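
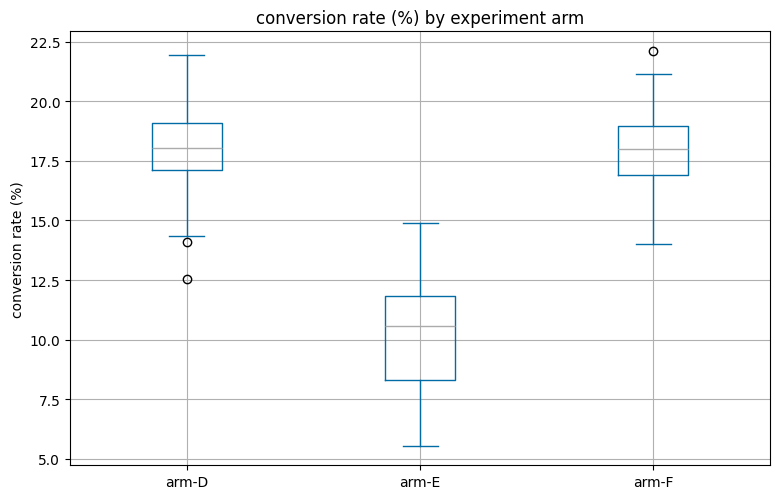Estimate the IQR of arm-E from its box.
≈ 4

Q3 ≈ 12, Q1 ≈ 8; IQR ≈ 4.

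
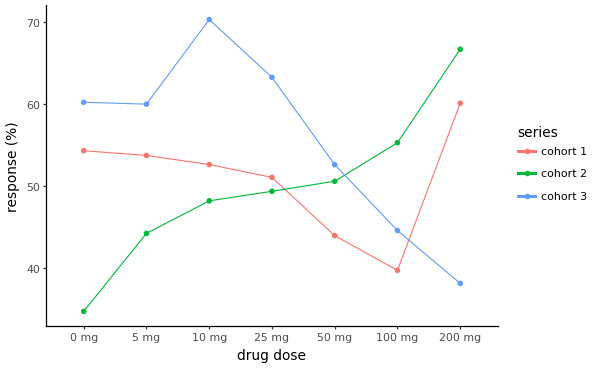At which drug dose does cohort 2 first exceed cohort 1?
25 mg: cohort 2 ≈ 50 vs cohort 1 ≈ 50 (not yet); 50 mg: cohort 2 ≈ 50 vs cohort 1 ≈ 45 (first crossover).

50 mg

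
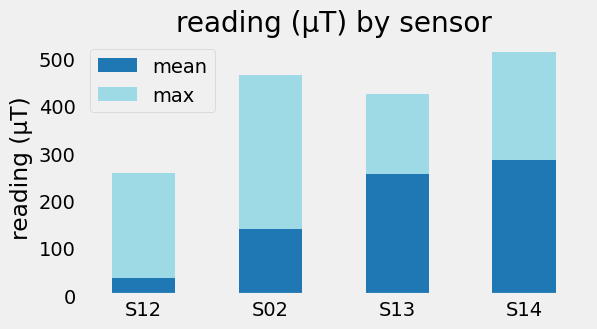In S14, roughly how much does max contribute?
max top ≈ 500, bottom ≈ 300; segment ≈ 200.

≈ 200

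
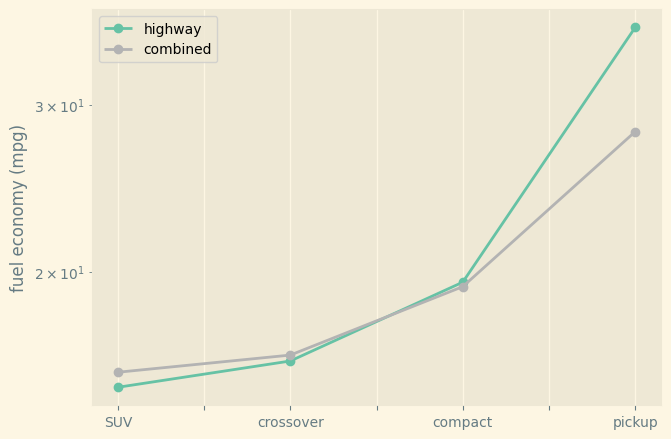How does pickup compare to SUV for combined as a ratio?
pickup ≈ 28, SUV ≈ 16; 28/16 ≈ 1.75.

≈ 1.75×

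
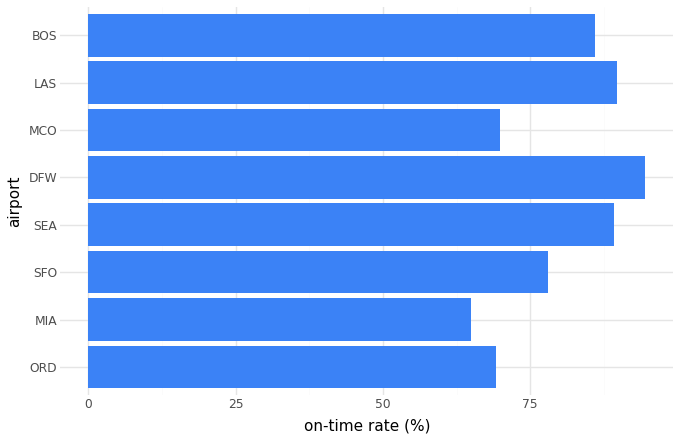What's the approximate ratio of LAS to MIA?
≈ 1.5×

LAS ≈ 90, MIA ≈ 60; 90/60 ≈ 1.5.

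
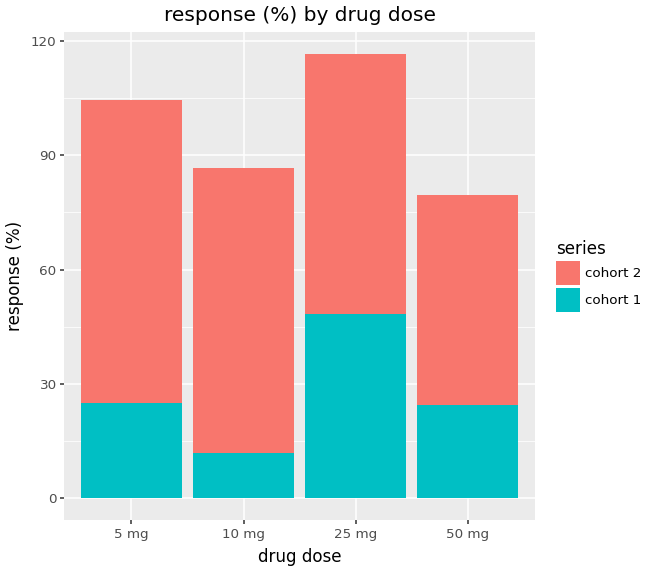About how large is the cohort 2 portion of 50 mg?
cohort 2 top ≈ 80, bottom ≈ 20; segment ≈ 60.

≈ 60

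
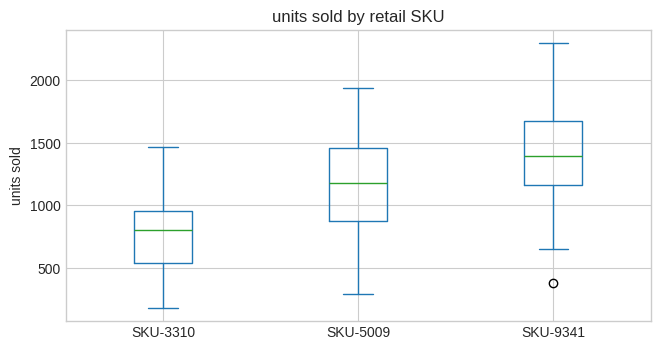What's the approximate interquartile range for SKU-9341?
≈ 500

Q3 ≈ 1650, Q1 ≈ 1150; IQR ≈ 500.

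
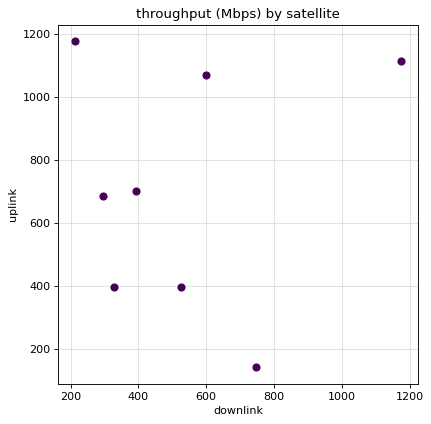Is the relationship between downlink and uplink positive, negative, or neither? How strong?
Points are roughly uncorrelated; weak (|r| ≈ 0.1).

no clear correlation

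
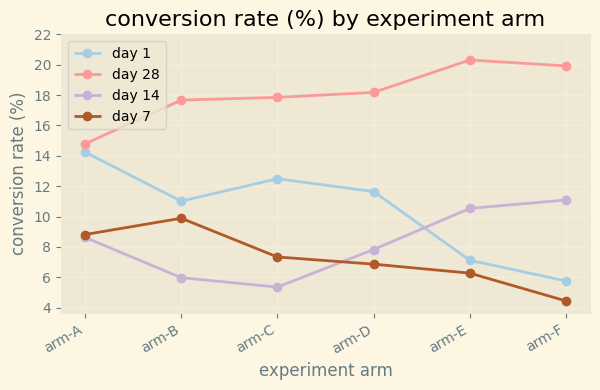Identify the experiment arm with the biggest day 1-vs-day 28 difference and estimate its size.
arm-F: day 1 ≈ 6, day 28 ≈ 20 → gap ≈ 14. Next-largest (arm-E) is only ≈ 12.

arm-F, ≈ 14 %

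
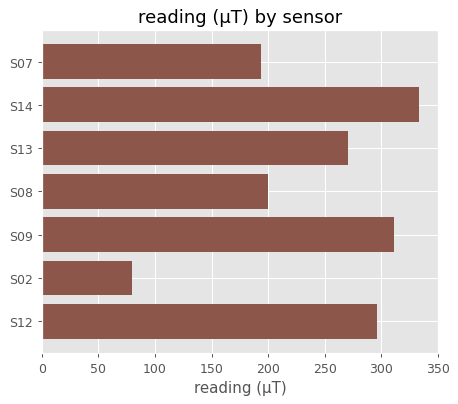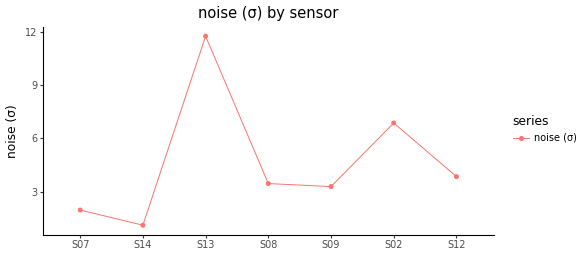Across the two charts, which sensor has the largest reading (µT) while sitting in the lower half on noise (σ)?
Chart 2 median noise (σ) ≈ 4; below-median sensors: S07, S14, S09. Among those, S14 has the highest reading (µT) (≈ 350).

S14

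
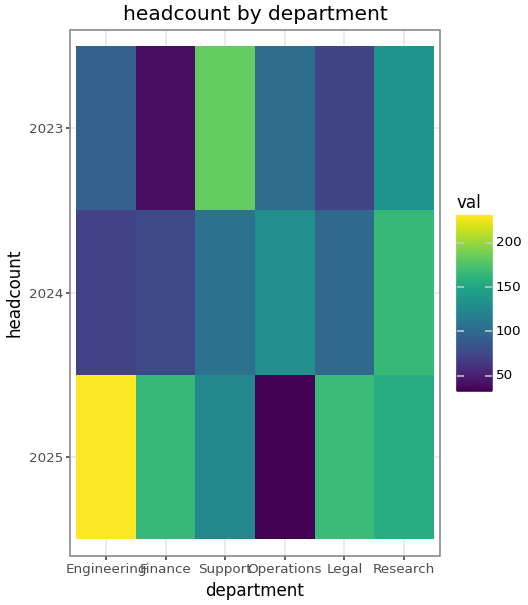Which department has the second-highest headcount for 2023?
Research

Top 3 for 2023: Support ≈ 180, Research ≈ 140, Operations ≈ 100.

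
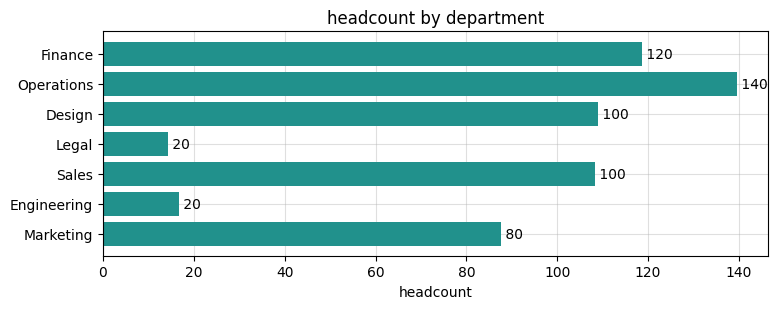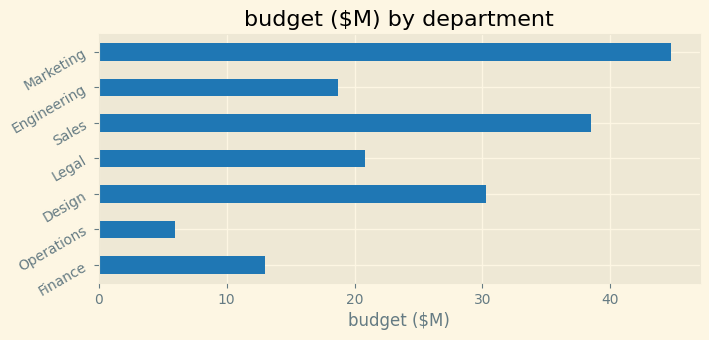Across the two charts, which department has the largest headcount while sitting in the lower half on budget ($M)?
Chart 2 median budget ($M) ≈ 20; below-median departments: Finance, Operations, Engineering. Among those, Operations has the highest headcount (≈ 140).

Operations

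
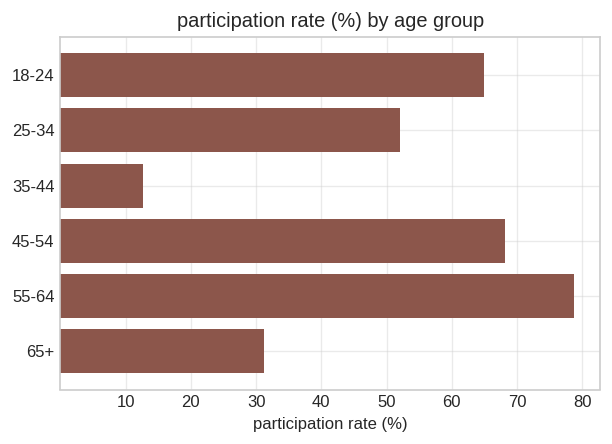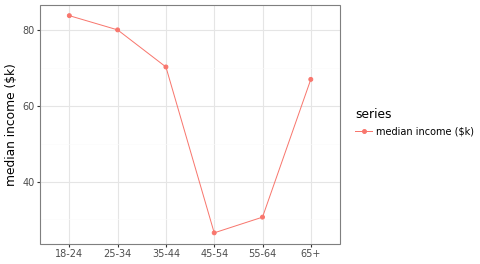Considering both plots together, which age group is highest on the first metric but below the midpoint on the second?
Chart 2 median median income ($k) ≈ 70; below-median age groups: 45-54, 55-64, 65+. Among those, 55-64 has the highest participation rate (%) (≈ 80).

55-64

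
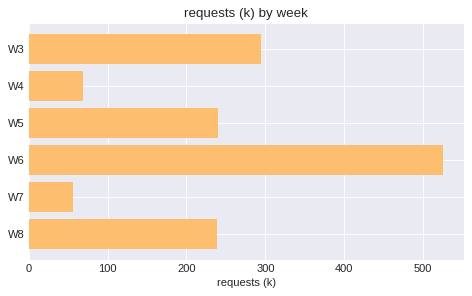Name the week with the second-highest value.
W3

Top 3: W6 ≈ 550, W3 ≈ 300, W5 ≈ 250.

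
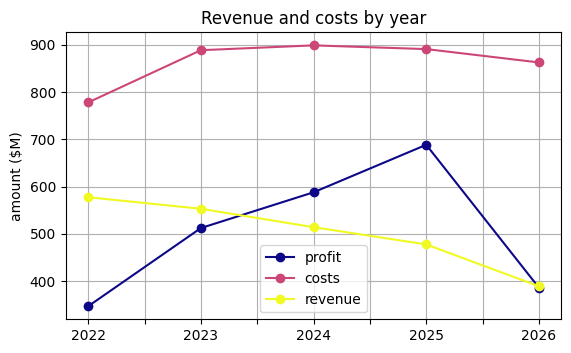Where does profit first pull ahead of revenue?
2024

2023: profit ≈ 500 vs revenue ≈ 550 (not yet); 2024: profit ≈ 600 vs revenue ≈ 500 (first crossover).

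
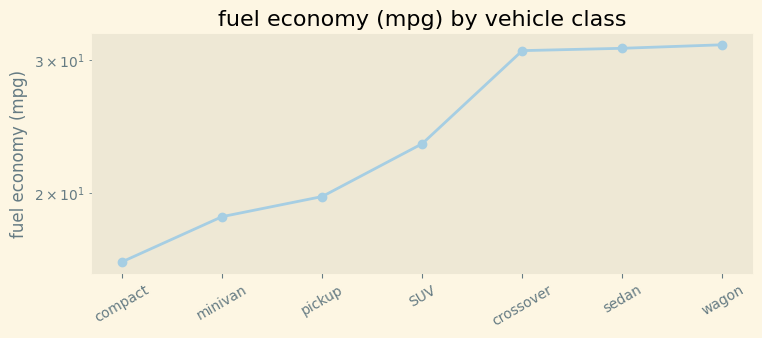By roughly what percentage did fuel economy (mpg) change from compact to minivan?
≈ +12.5%

compact ≈ 16, minivan ≈ 18; (18 − 16) / 16 ≈ +12.5%.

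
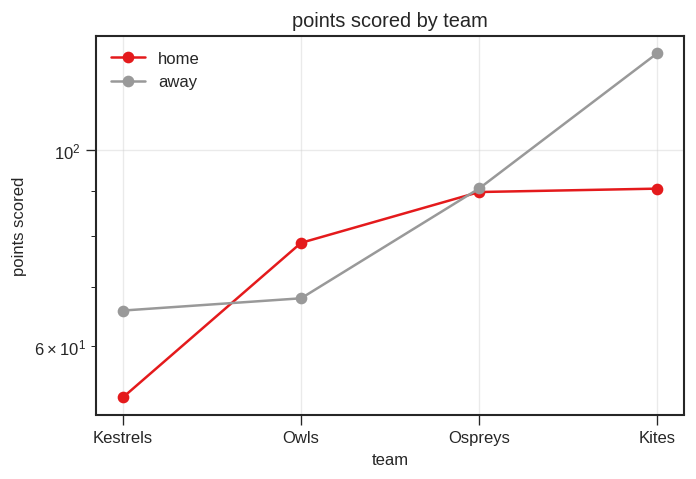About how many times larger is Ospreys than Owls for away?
Ospreys ≈ 90, Owls ≈ 70; 90/70 ≈ 1.29.

≈ 1.29×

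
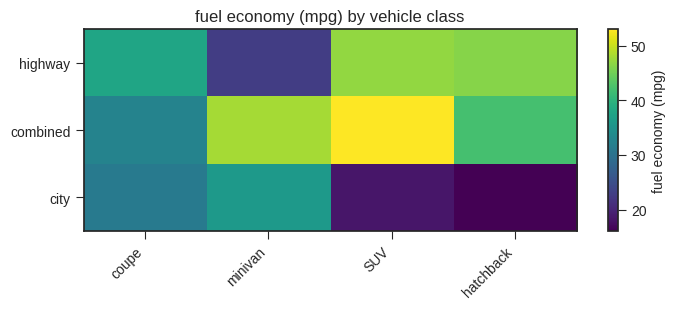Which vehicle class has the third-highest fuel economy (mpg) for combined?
Top 4 for combined: SUV ≈ 55, minivan ≈ 50, hatchback ≈ 40, coupe ≈ 35.

hatchback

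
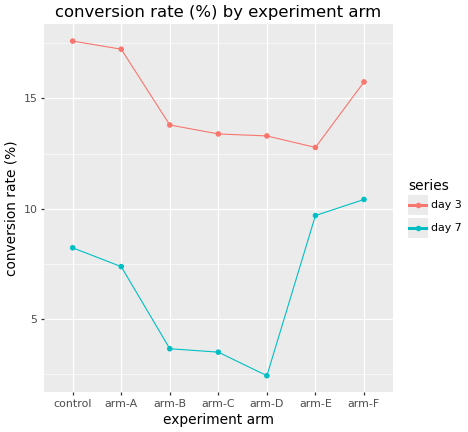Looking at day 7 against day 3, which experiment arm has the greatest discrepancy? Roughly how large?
arm-D: day 7 ≈ 2, day 3 ≈ 14 → gap ≈ 12. Next-largest (arm-B) is only ≈ 10.

arm-D, ≈ 12 %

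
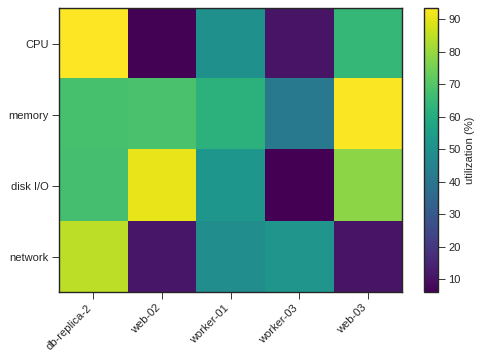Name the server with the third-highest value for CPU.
worker-01

Top 4 for CPU: db-replica-2 ≈ 90, web-03 ≈ 60, worker-01 ≈ 50, worker-03 ≈ 10.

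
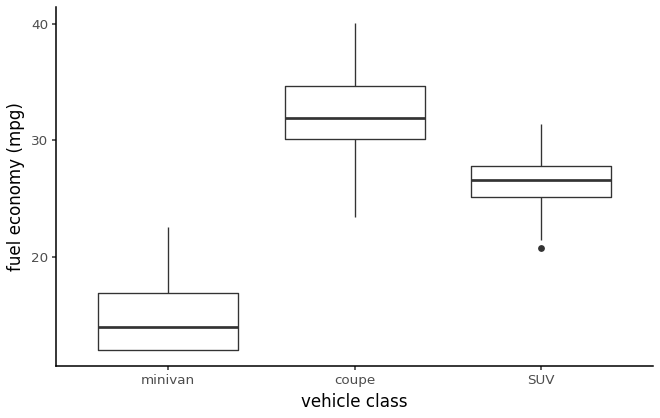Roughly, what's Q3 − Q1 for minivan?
Q3 ≈ 16, Q1 ≈ 12; IQR ≈ 4.

≈ 4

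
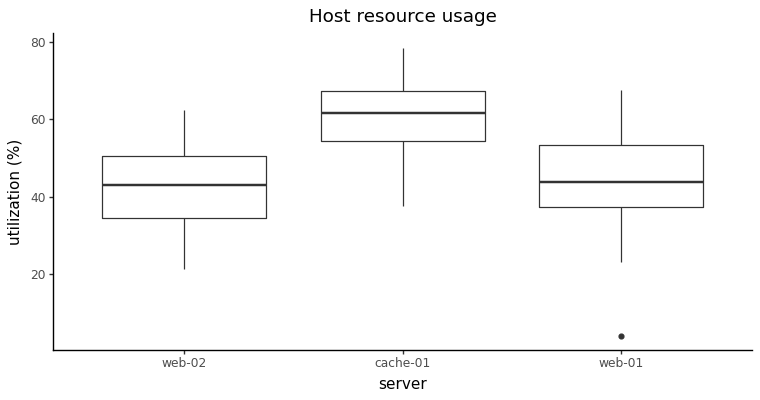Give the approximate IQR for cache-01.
Q3 ≈ 68, Q1 ≈ 54; IQR ≈ 14.

≈ 14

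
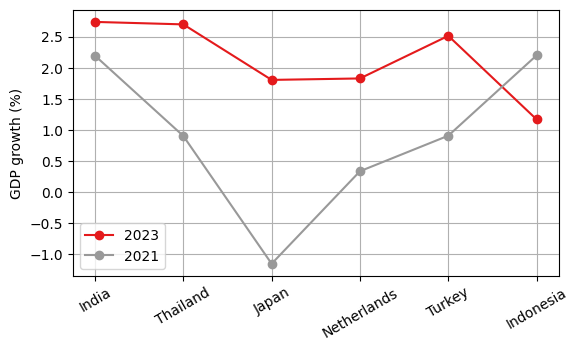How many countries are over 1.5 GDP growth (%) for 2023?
5

Above 1.5: India, Thailand, Japan, Netherlands, Turkey.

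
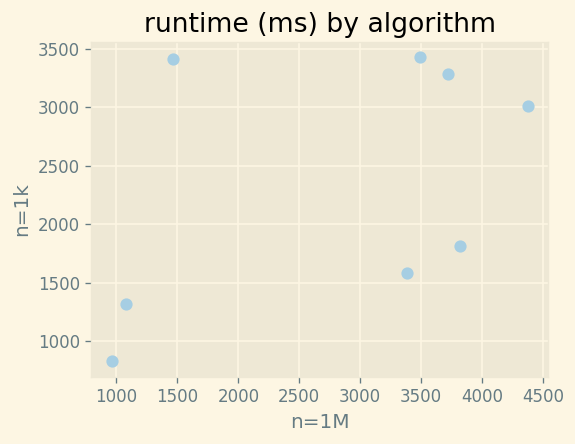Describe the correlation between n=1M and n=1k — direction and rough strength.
positive, moderate

Points are positively correlated; moderate (|r| ≈ 0.5).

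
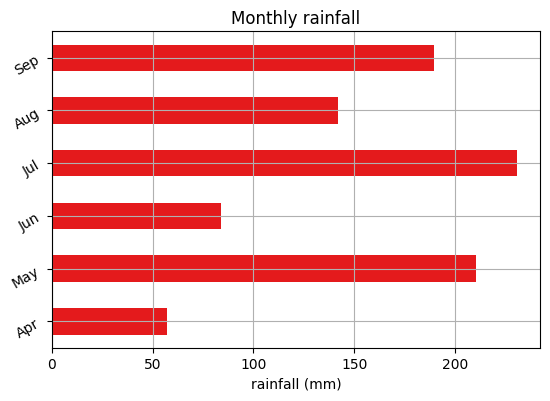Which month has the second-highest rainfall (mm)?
May

Top 3: Jul ≈ 240, May ≈ 220, Sep ≈ 180.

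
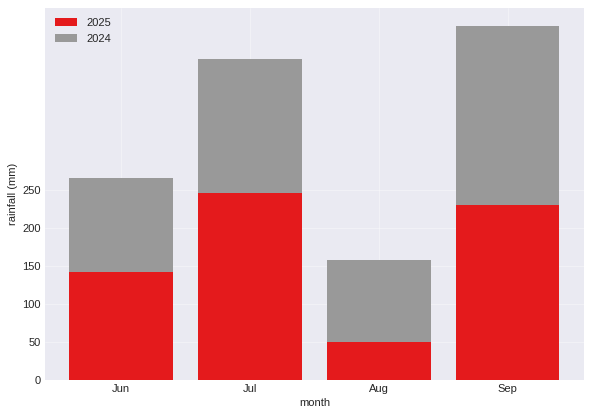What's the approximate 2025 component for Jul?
2025 top ≈ 250, bottom ≈ 0; segment ≈ 250.

≈ 250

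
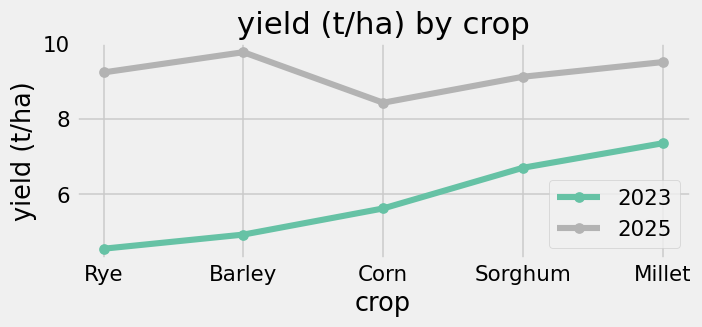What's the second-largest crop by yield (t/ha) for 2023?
Top 3 for 2023: Millet ≈ 7.5, Sorghum ≈ 6.5, Corn ≈ 5.5.

Sorghum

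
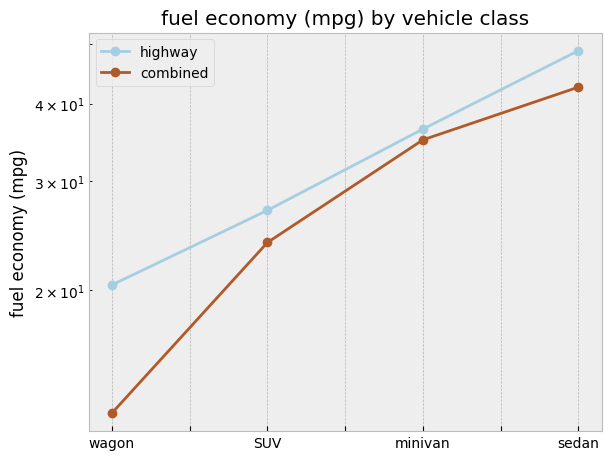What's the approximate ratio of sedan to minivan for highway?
sedan ≈ 50, minivan ≈ 35; 50/35 ≈ 1.43.

≈ 1.43×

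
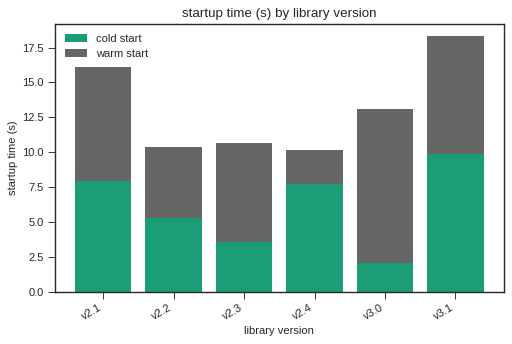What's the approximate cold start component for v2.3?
cold start top ≈ 4, bottom ≈ 0; segment ≈ 4.

≈ 4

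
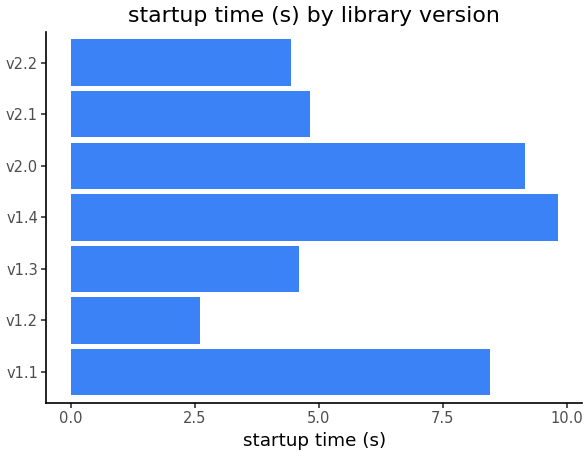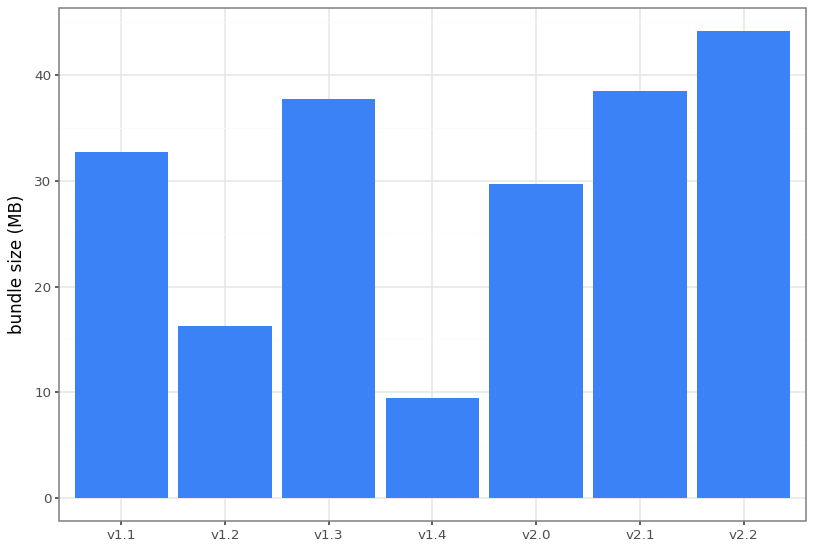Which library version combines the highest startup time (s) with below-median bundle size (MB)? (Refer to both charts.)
v1.4

Chart 2 median bundle size (MB) ≈ 35; below-median library versions: v1.2, v1.4, v2.0. Among those, v1.4 has the highest startup time (s) (≈ 10).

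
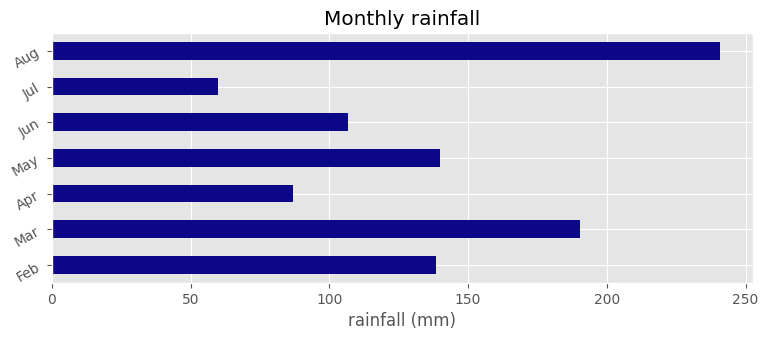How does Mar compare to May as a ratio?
≈ 1.33×

Mar ≈ 200, May ≈ 150; 200/150 ≈ 1.33.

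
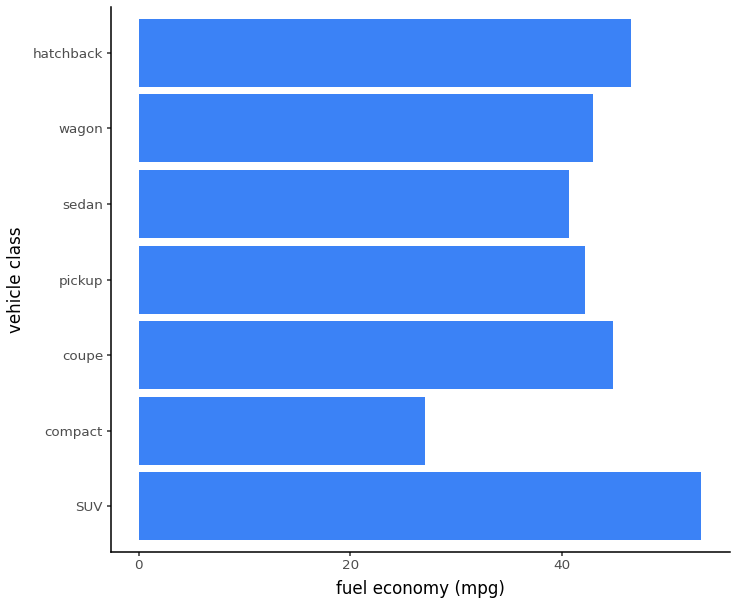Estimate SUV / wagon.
SUV ≈ 55, wagon ≈ 45; 55/45 ≈ 1.22.

≈ 1.22×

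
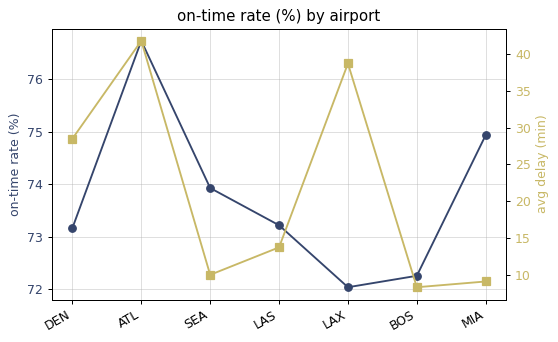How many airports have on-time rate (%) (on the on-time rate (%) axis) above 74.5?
Above 74.5: ATL, MIA.

2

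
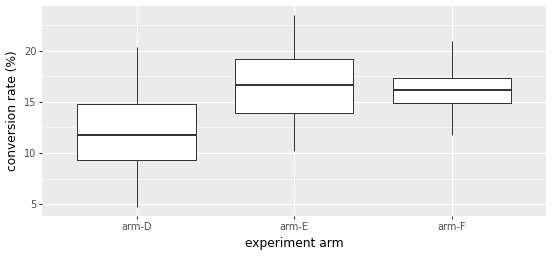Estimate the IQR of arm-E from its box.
Q3 ≈ 19.0, Q1 ≈ 14.0; IQR ≈ 5.0.

≈ 5.0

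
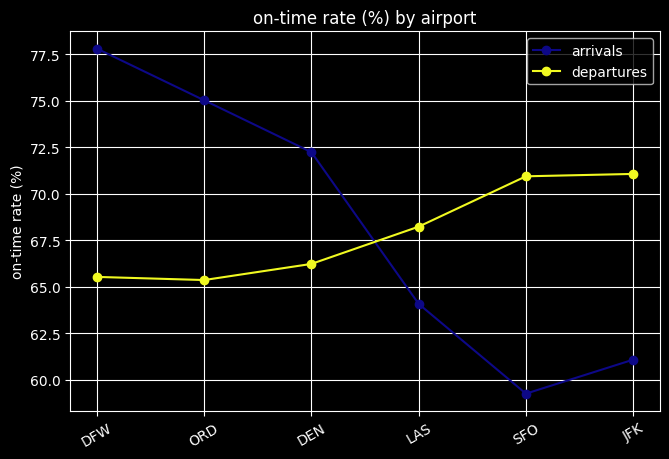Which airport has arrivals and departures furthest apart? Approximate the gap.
DFW, ≈ 12 %

DFW: arrivals ≈ 78, departures ≈ 66 → gap ≈ 12. Next-largest (SFO) is only ≈ 10.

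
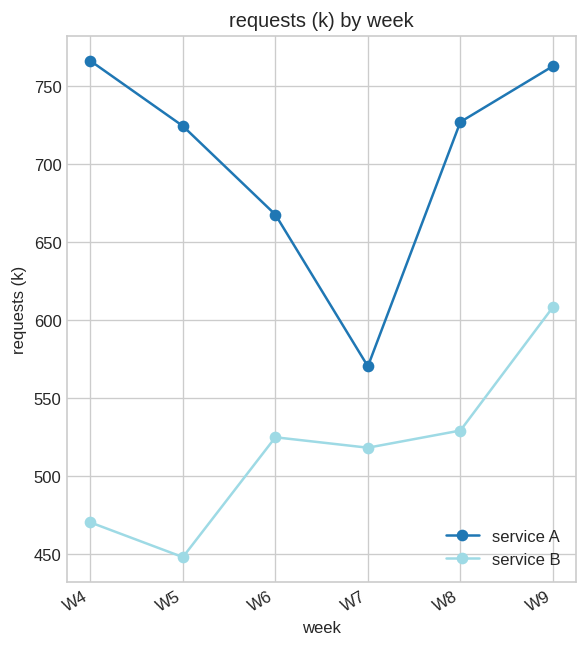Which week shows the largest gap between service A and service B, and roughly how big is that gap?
W4, ≈ 300 k

W4: service A ≈ 750, service B ≈ 450 → gap ≈ 300. Next-largest (W5) is only ≈ 250.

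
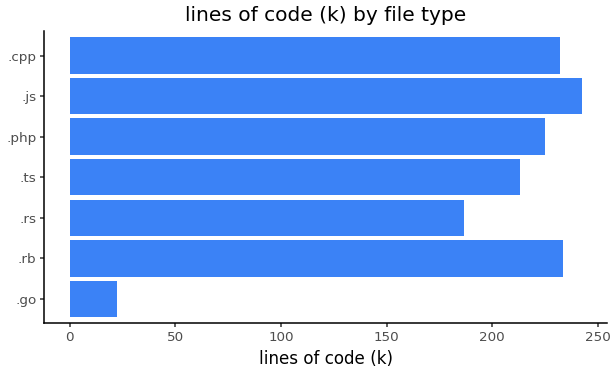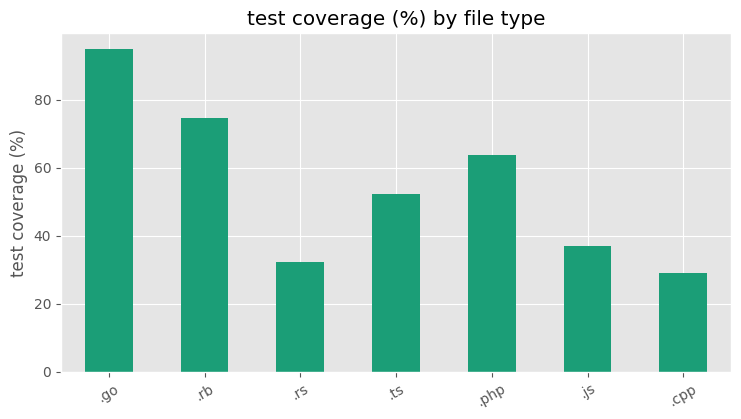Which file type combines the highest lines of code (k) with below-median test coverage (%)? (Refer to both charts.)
.js

Chart 2 median test coverage (%) ≈ 50; below-median file types: .rs, .js, .cpp. Among those, .js has the highest lines of code (k) (≈ 250).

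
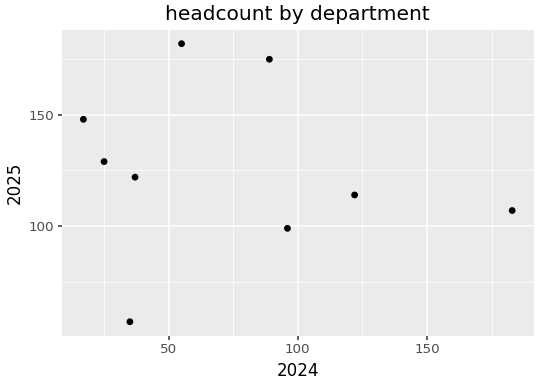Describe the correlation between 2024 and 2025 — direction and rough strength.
Points are roughly uncorrelated; weak (|r| ≈ 0.1).

no clear correlation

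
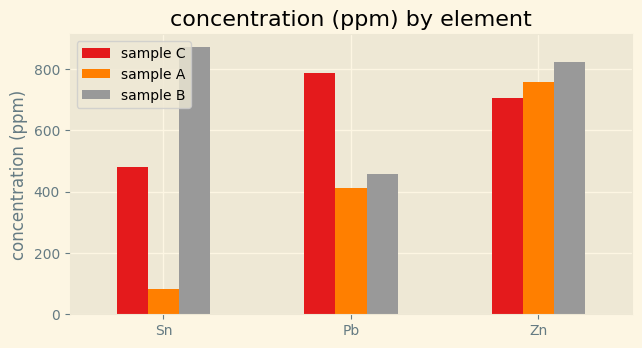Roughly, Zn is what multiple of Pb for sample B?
≈ 1.6×

Zn ≈ 800, Pb ≈ 500; 800/500 ≈ 1.6.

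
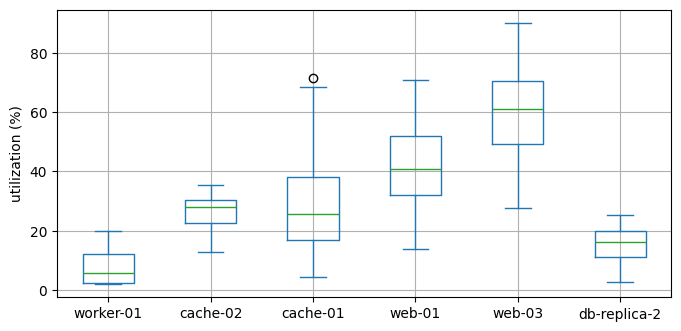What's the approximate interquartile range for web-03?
≈ 20

Q3 ≈ 70, Q1 ≈ 50; IQR ≈ 20.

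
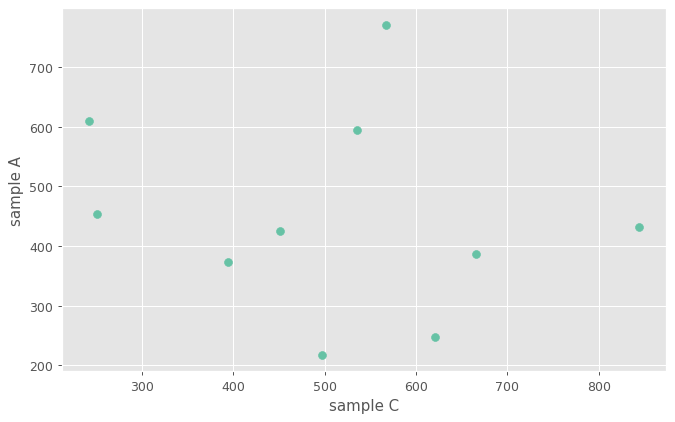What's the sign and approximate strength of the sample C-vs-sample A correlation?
Points are roughly uncorrelated; weak (|r| ≈ 0.2).

no clear correlation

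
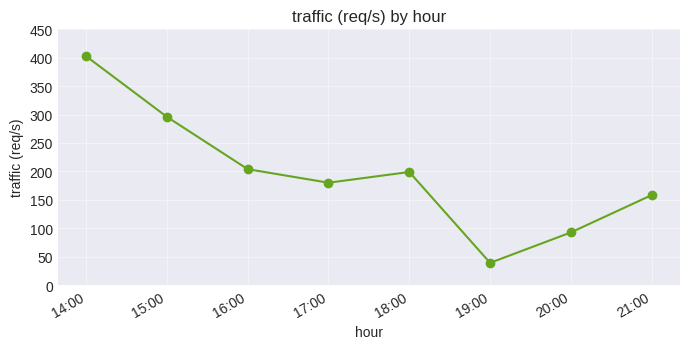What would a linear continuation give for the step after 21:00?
Last three: 50, 100, 150 → slope ≈ 50/step → next ≈ 200.

≈ 200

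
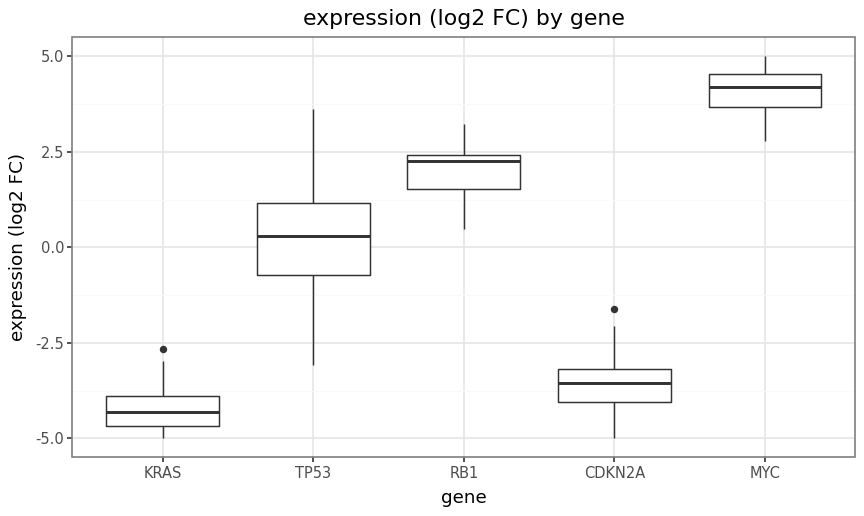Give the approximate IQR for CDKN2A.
≈ 1

Q3 ≈ -3, Q1 ≈ -4; IQR ≈ 1.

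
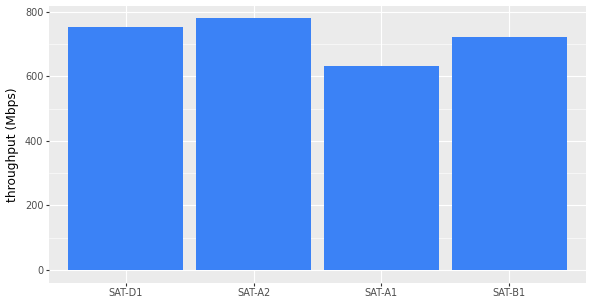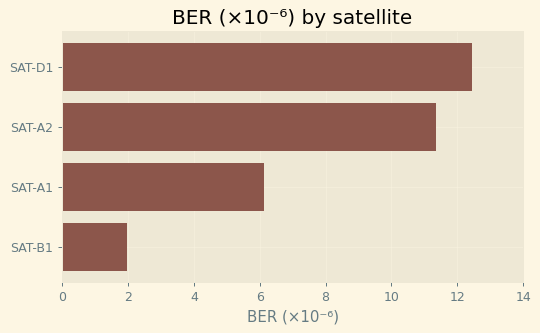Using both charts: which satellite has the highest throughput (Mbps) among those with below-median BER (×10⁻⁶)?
SAT-B1

Chart 2 median BER (×10⁻⁶) ≈ 8; below-median satellites: SAT-A1, SAT-B1. Among those, SAT-B1 has the highest throughput (Mbps) (≈ 700).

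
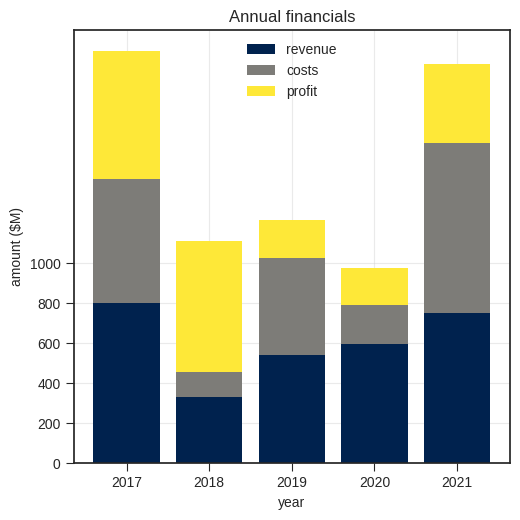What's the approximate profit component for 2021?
≈ 400

profit top ≈ 2000, bottom ≈ 1600; segment ≈ 400.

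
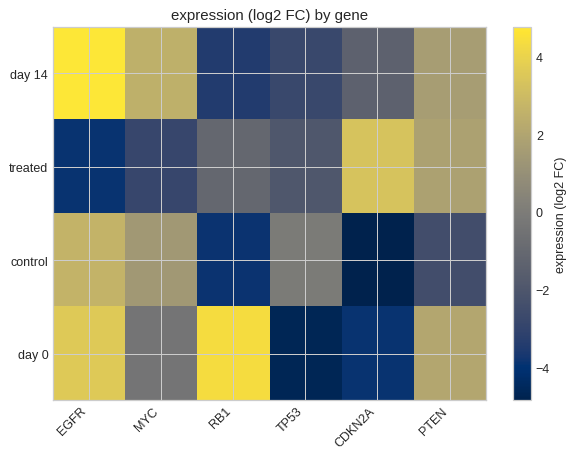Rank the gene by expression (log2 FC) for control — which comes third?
TP53

Top 4 for control: EGFR ≈ 3, MYC ≈ 1, TP53 ≈ 0, PTEN ≈ -2.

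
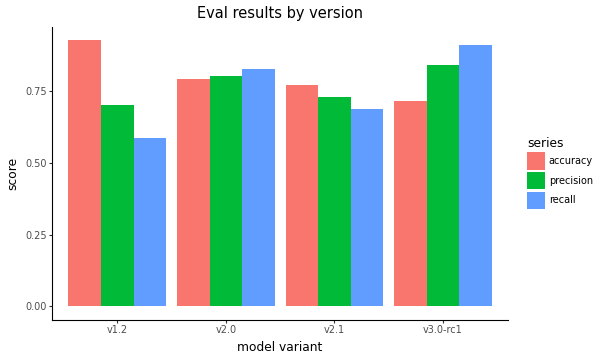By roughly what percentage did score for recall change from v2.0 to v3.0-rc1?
≈ +12.5%

v2.0 ≈ 0.8, v3.0-rc1 ≈ 0.9; (0.9 − 0.8) / 0.8 ≈ +12.5%.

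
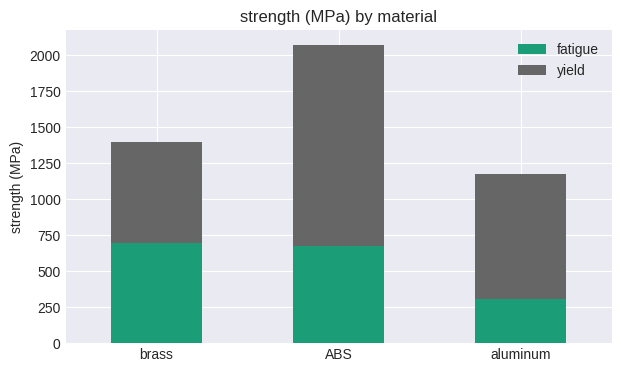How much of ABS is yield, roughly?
≈ 1400

yield top ≈ 2000, bottom ≈ 600; segment ≈ 1400.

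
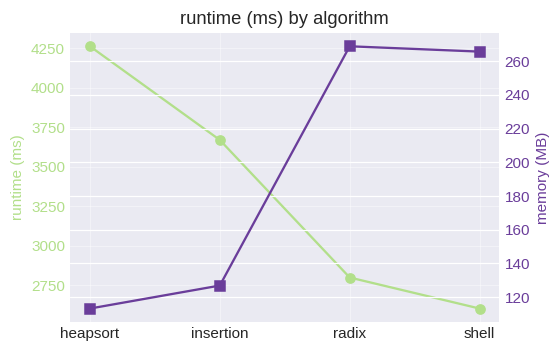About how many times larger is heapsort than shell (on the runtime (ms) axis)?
≈ 1.62×

heapsort ≈ 4200, shell ≈ 2600; 4200/2600 ≈ 1.62.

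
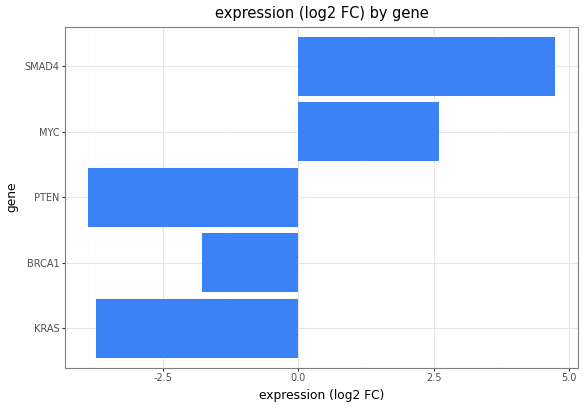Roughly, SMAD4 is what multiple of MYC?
≈ 1.67×

SMAD4 ≈ 5, MYC ≈ 3; 5/3 ≈ 1.67.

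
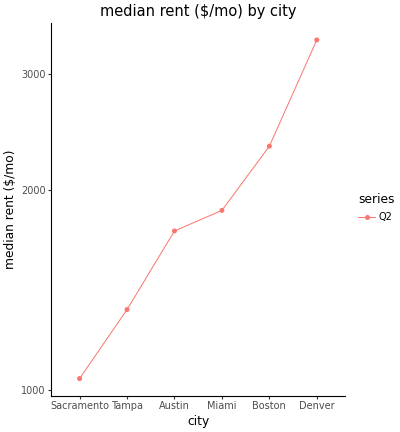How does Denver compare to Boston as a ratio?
≈ 1.42×

Denver ≈ 3400, Boston ≈ 2400; 3400/2400 ≈ 1.42.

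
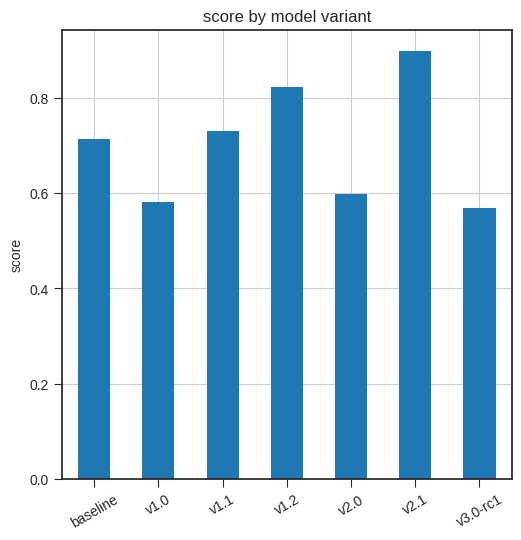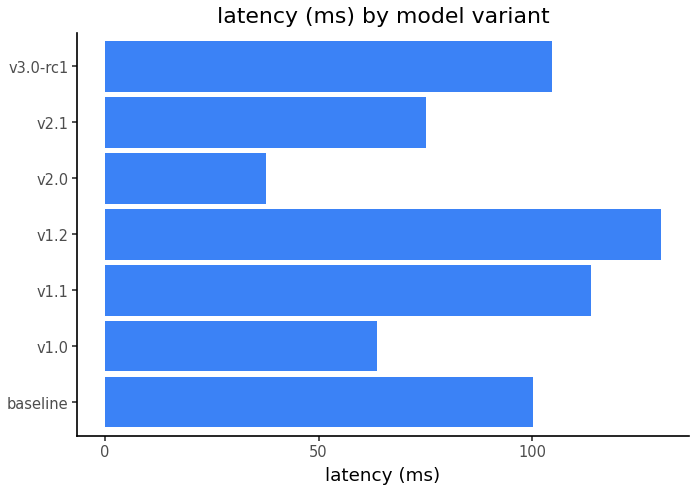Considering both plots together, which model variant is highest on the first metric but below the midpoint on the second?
Chart 2 median latency (ms) ≈ 100; below-median model variants: v1.0, v2.0, v2.1. Among those, v2.1 has the highest score (≈ 0.9).

v2.1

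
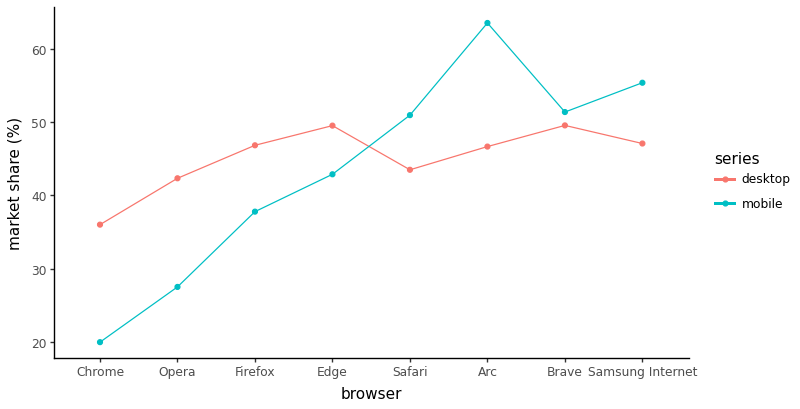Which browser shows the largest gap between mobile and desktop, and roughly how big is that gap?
Arc: mobile ≈ 65, desktop ≈ 45 → gap ≈ 20. Next-largest (Chrome) is only ≈ 15.

Arc, ≈ 20 %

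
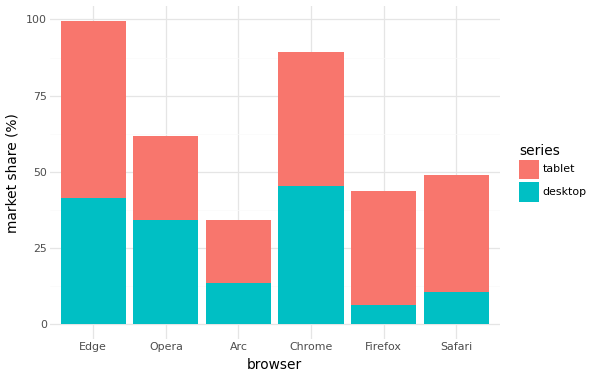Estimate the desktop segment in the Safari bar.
≈ 10

desktop top ≈ 10, bottom ≈ 0; segment ≈ 10.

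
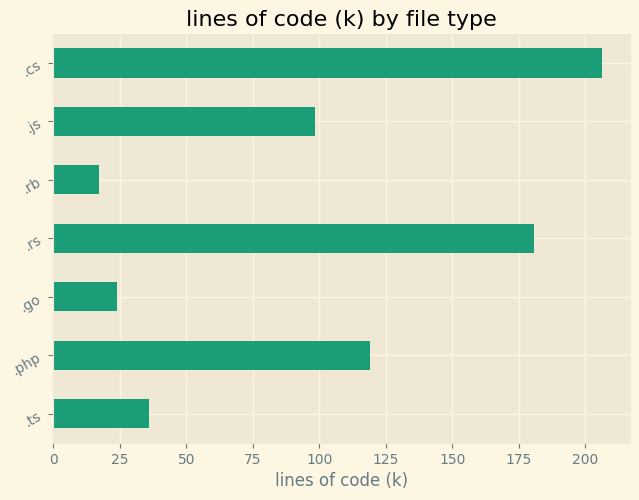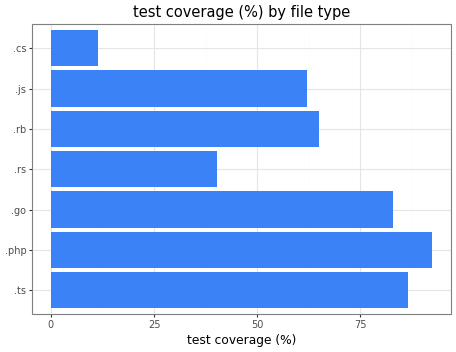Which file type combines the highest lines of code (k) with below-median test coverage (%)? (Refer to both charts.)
Chart 2 median test coverage (%) ≈ 70; below-median file types: .rs, .js, .cs. Among those, .cs has the highest lines of code (k) (≈ 200).

.cs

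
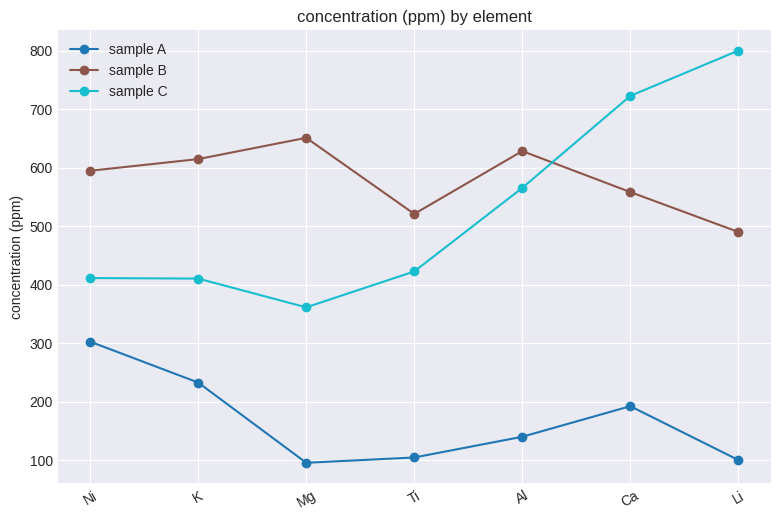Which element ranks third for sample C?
Al

Top 4 for sample C: Li ≈ 800, Ca ≈ 700, Al ≈ 600, Ti ≈ 400.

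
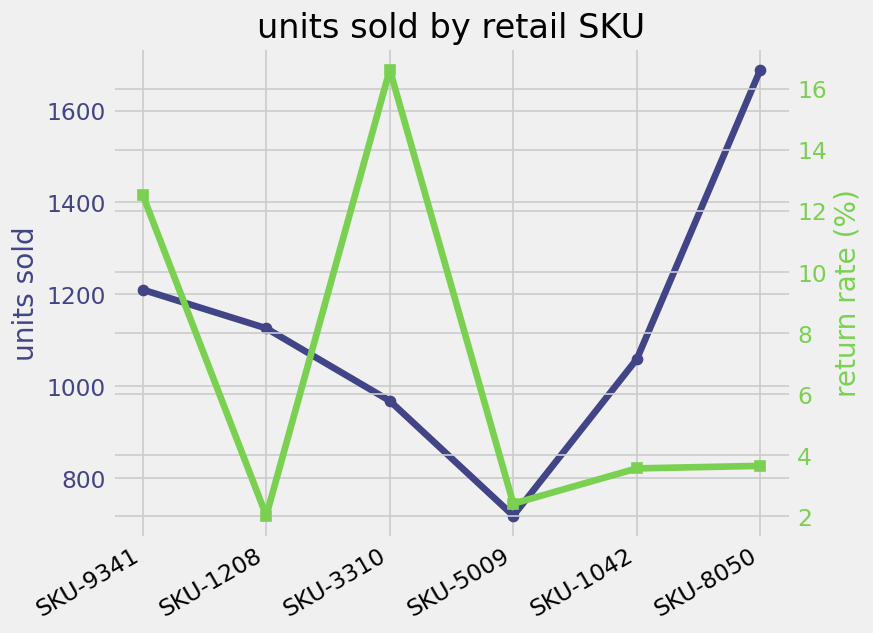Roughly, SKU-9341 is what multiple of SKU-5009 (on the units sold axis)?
≈ 1.71×

SKU-9341 ≈ 1200, SKU-5009 ≈ 700; 1200/700 ≈ 1.71.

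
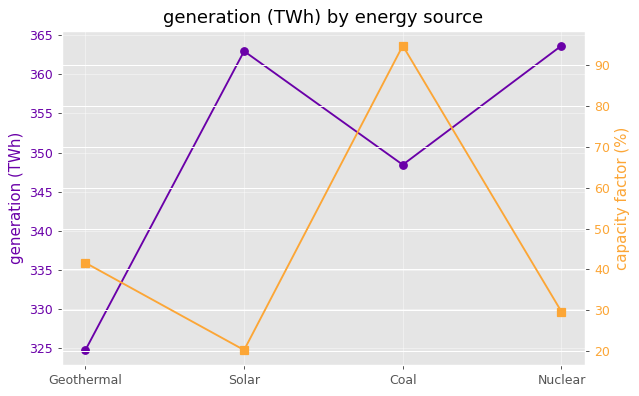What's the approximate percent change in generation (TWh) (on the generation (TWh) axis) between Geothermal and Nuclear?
Geothermal ≈ 325, Nuclear ≈ 365; (365 − 325) / 325 ≈ +12.3%.

≈ +12.3%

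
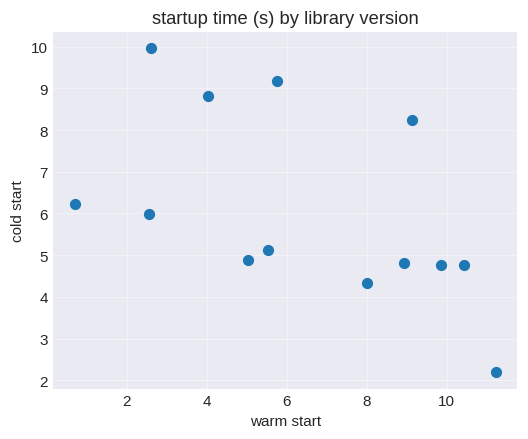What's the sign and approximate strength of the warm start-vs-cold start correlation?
Points are negatively correlated; moderate (|r| ≈ 0.5).

negative, moderate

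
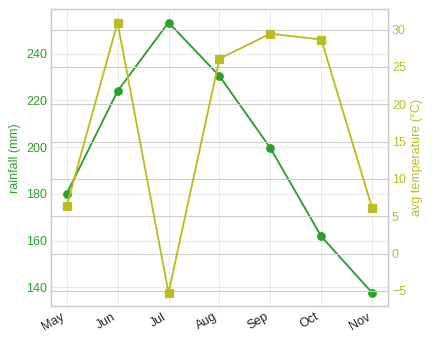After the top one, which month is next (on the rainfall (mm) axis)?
Aug

Top 3 (on the rainfall (mm) axis): Jul ≈ 250, Aug ≈ 230, Jun ≈ 220.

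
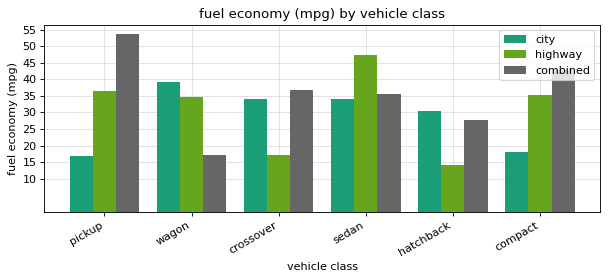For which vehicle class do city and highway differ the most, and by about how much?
pickup: city ≈ 15, highway ≈ 35 → gap ≈ 20. Next-largest (compact) is only ≈ 15.

pickup, ≈ 20 mpg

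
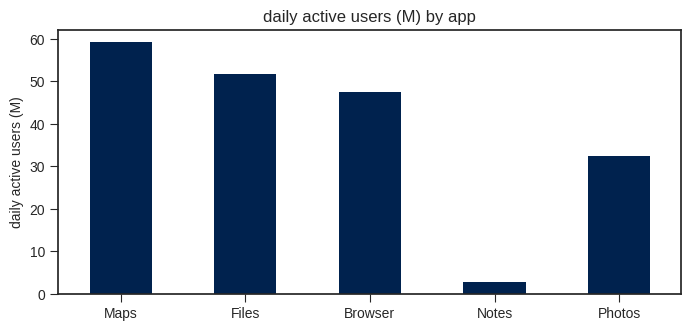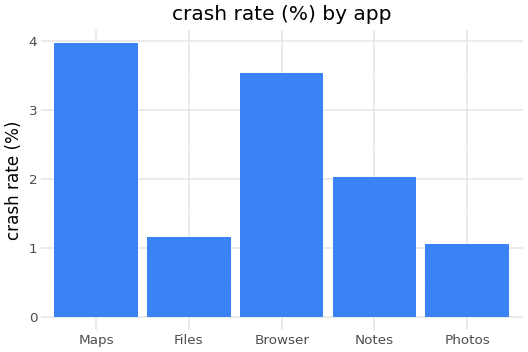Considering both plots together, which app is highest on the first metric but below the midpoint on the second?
Files

Chart 2 median crash rate (%) ≈ 2; below-median apps: Files, Photos. Among those, Files has the highest daily active users (M) (≈ 50).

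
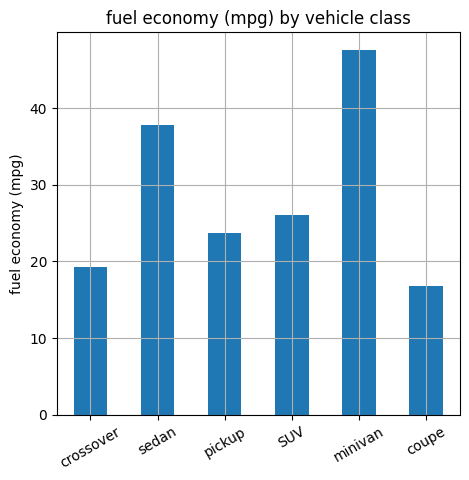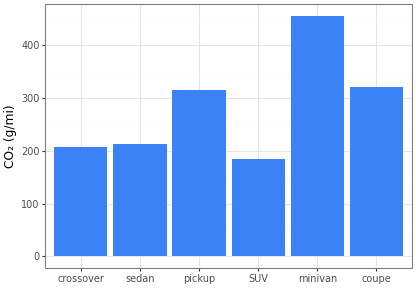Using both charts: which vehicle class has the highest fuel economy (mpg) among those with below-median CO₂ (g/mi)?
Chart 2 median CO₂ (g/mi) ≈ 250; below-median vehicle classes: crossover, sedan, SUV. Among those, sedan has the highest fuel economy (mpg) (≈ 40).

sedan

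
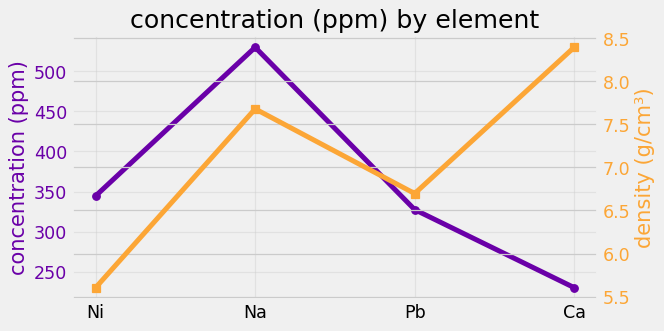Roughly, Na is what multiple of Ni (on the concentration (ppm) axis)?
Na ≈ 550, Ni ≈ 350; 550/350 ≈ 1.57.

≈ 1.57×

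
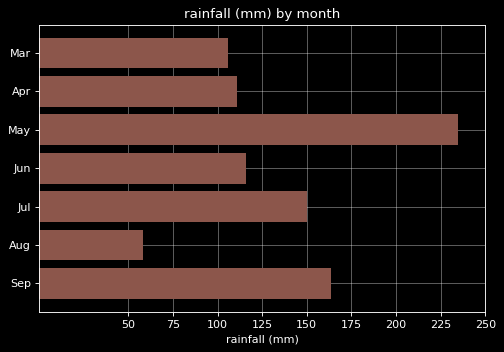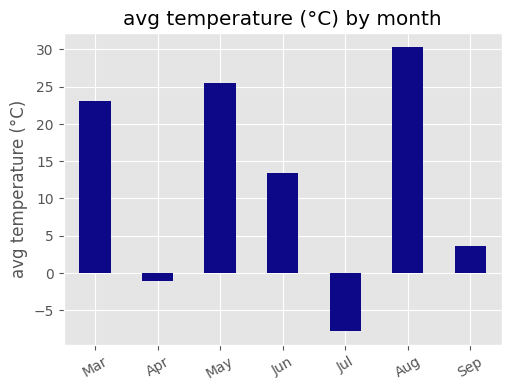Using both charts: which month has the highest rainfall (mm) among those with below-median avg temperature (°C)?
Sep

Chart 2 median avg temperature (°C) ≈ 15; below-median months: Apr, Jul, Sep. Among those, Sep has the highest rainfall (mm) (≈ 175).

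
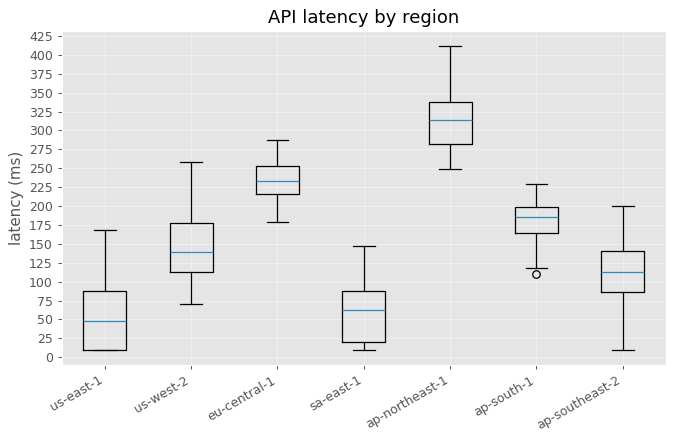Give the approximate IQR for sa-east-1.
≈ 75

Q3 ≈ 100, Q1 ≈ 25; IQR ≈ 75.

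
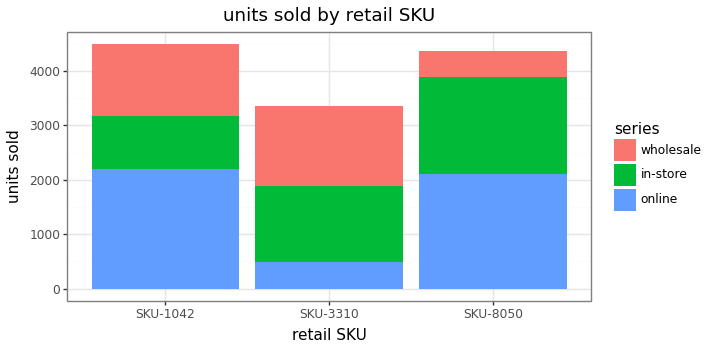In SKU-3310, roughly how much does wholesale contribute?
wholesale top ≈ 3500, bottom ≈ 2000; segment ≈ 1500.

≈ 1500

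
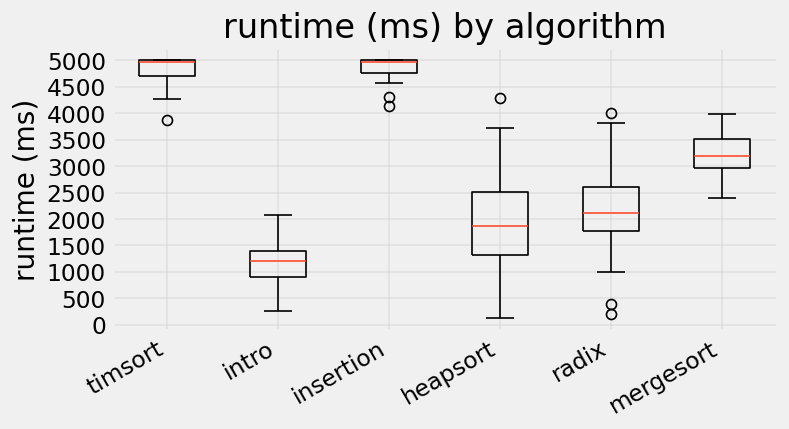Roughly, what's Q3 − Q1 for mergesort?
Q3 ≈ 3500, Q1 ≈ 3000; IQR ≈ 500.

≈ 500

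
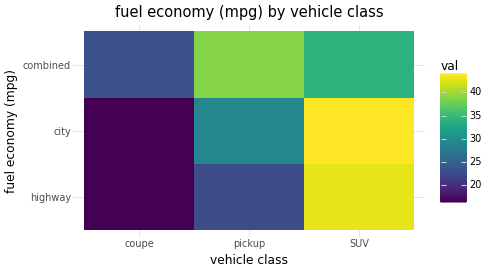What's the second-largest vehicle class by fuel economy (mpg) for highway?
pickup

Top 3 for highway: SUV ≈ 45, pickup ≈ 25, coupe ≈ 15.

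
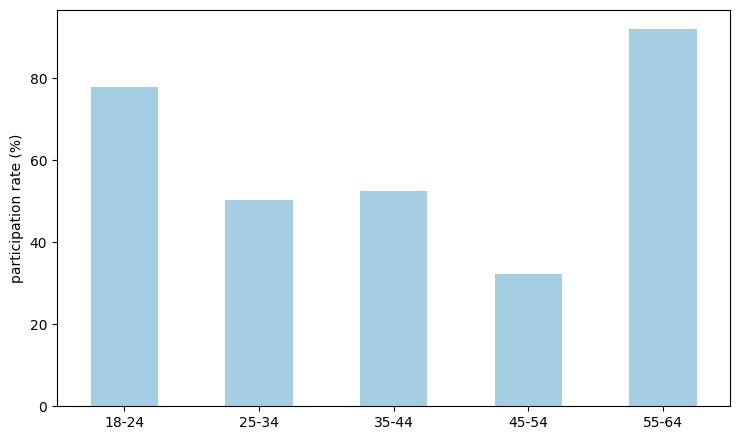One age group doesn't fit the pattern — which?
55-64 ≈ 90; the rest sit between ≈ 30 and ≈ 80.

55-64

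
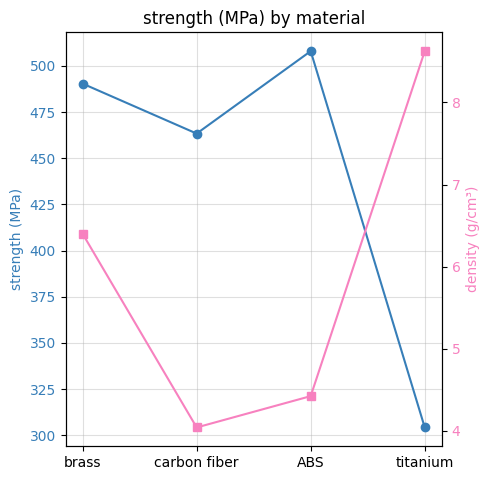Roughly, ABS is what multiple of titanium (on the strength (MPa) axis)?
≈ 1.67×

ABS ≈ 500, titanium ≈ 300; 500/300 ≈ 1.67.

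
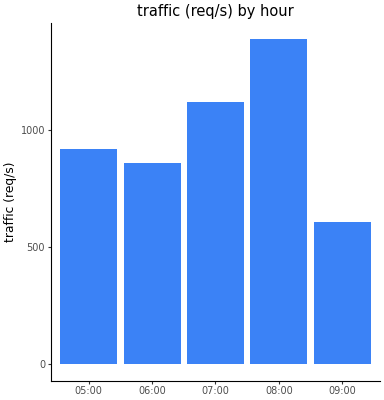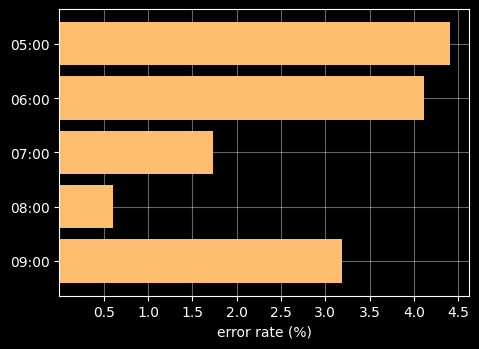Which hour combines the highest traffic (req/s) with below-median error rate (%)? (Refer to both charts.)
08:00

Chart 2 median error rate (%) ≈ 3; below-median hours: 07:00, 08:00. Among those, 08:00 has the highest traffic (req/s) (≈ 1400).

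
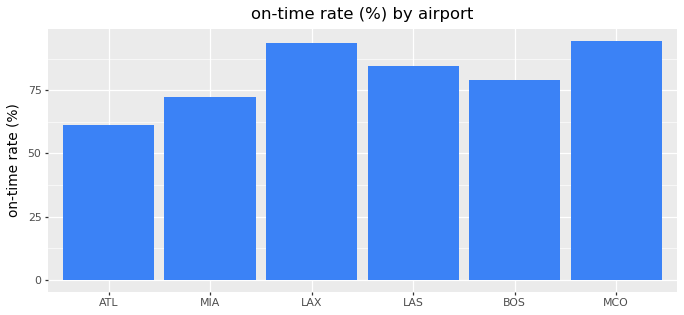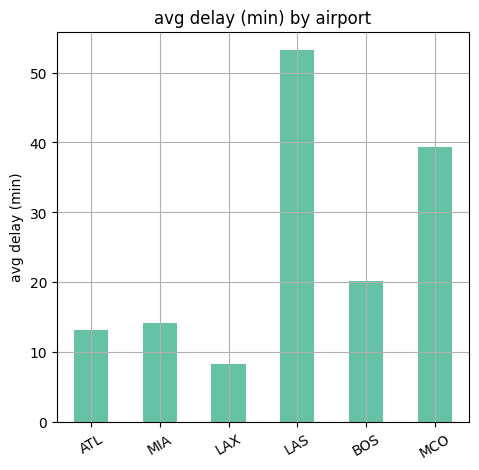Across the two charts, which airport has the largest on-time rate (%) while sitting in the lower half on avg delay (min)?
LAX

Chart 2 median avg delay (min) ≈ 15; below-median airports: ATL, MIA, LAX. Among those, LAX has the highest on-time rate (%) (≈ 90).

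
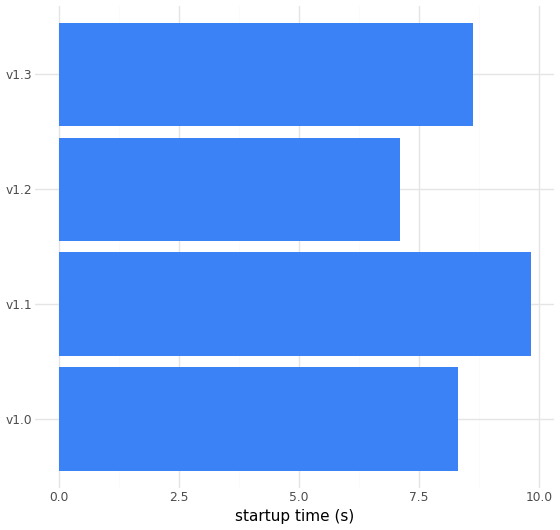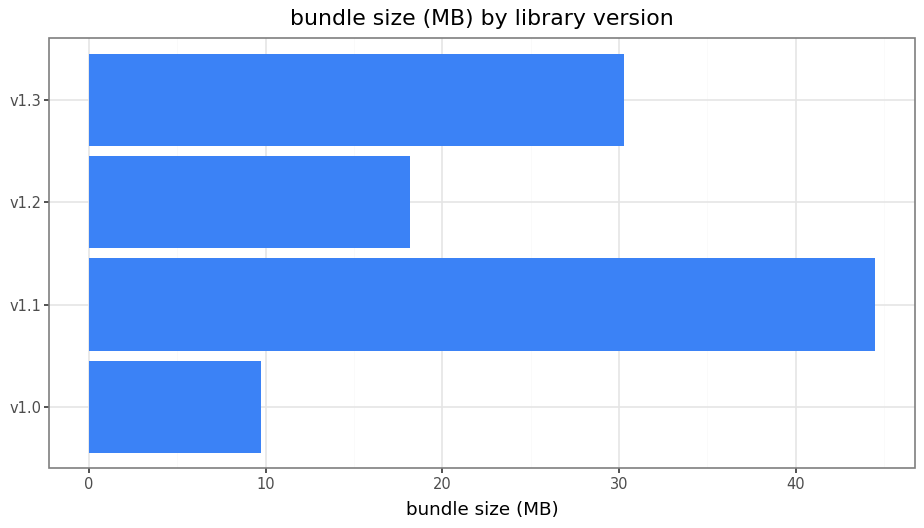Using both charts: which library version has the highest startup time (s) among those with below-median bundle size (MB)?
v1.0

Chart 2 median bundle size (MB) ≈ 25; below-median library versions: v1.0, v1.2. Among those, v1.0 has the highest startup time (s) (≈ 8).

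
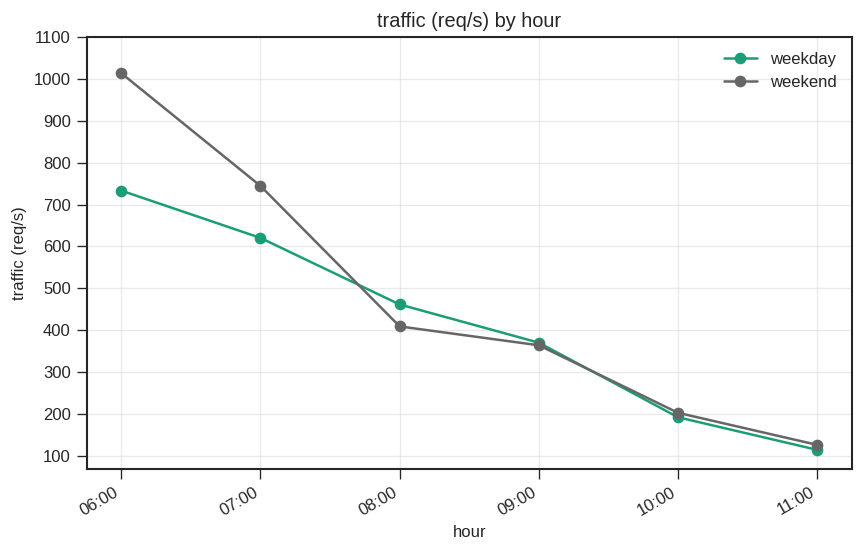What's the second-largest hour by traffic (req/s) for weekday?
Top 3 for weekday: 06:00 ≈ 700, 07:00 ≈ 600, 08:00 ≈ 500.

07:00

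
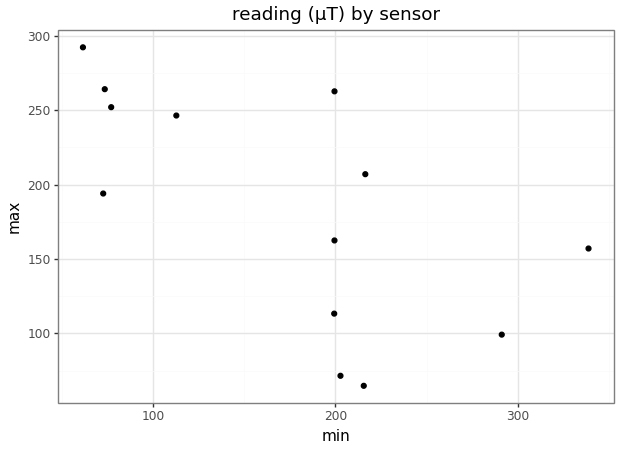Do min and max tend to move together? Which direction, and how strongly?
Points are negatively correlated; moderate (|r| ≈ 0.6).

negative, moderate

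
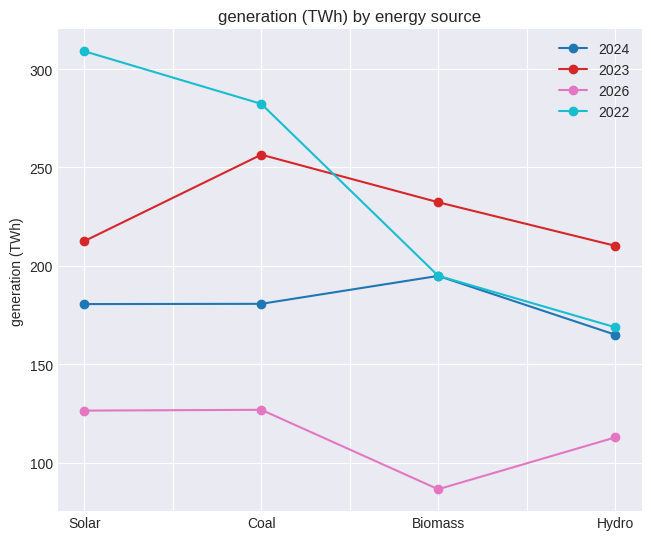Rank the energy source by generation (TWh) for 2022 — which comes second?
Top 3 for 2022: Solar ≈ 300, Coal ≈ 280, Biomass ≈ 200.

Coal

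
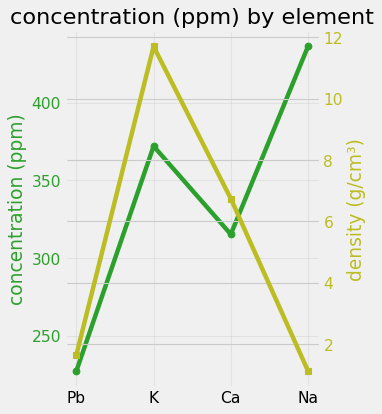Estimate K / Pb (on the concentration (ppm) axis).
≈ 1.73×

K ≈ 380, Pb ≈ 220; 380/220 ≈ 1.73.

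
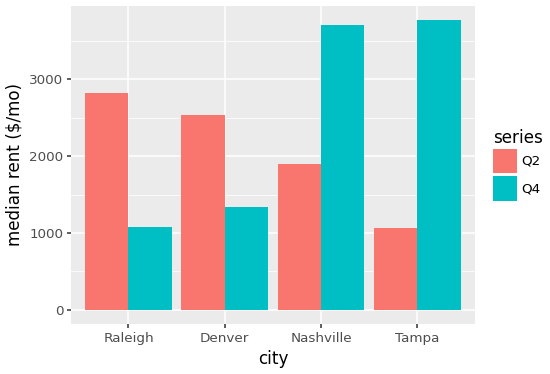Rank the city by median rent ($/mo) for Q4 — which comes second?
Top 3 for Q4: Tampa ≈ 4000, Nashville ≈ 3500, Denver ≈ 1500.

Nashville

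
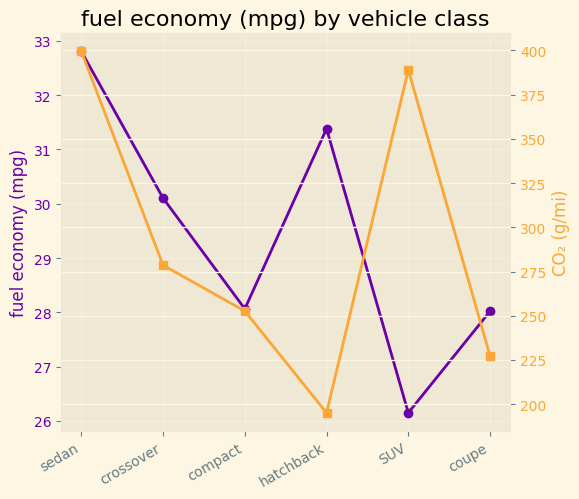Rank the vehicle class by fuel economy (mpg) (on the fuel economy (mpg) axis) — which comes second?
Top 3 (on the fuel economy (mpg) axis): sedan ≈ 33, hatchback ≈ 31, crossover ≈ 30.

hatchback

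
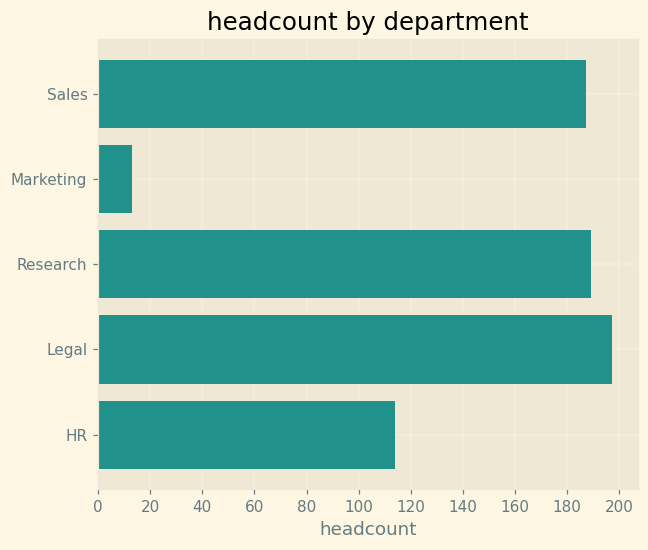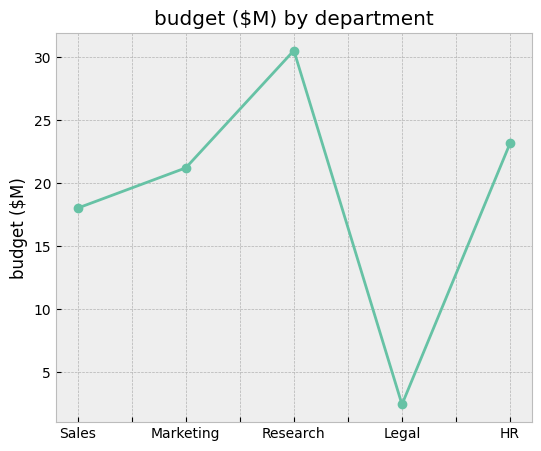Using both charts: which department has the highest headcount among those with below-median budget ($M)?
Legal

Chart 2 median budget ($M) ≈ 20; below-median departments: Sales, Legal. Among those, Legal has the highest headcount (≈ 200).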